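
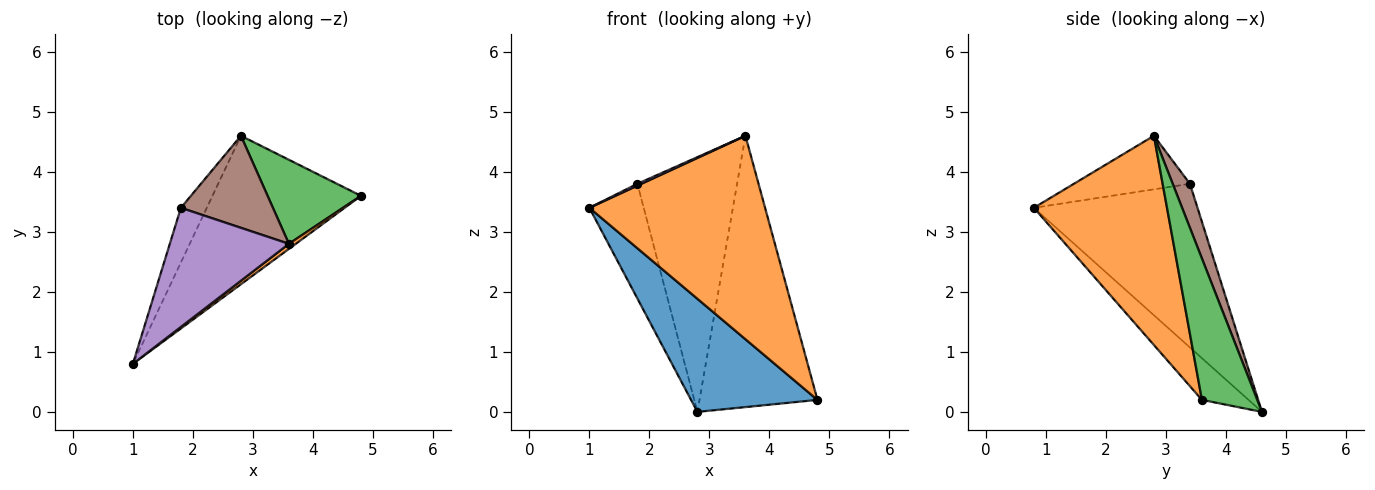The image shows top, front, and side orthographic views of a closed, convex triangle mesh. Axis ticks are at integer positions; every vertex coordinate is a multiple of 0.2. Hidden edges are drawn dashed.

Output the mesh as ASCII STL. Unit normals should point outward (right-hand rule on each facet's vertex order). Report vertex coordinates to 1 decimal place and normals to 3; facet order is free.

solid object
 facet normal -0.218 -0.591 -0.776
  outer loop
   vertex 2.8 4.6 0.0
   vertex 4.8 3.6 0.2
   vertex 1.0 0.8 3.4
  endloop
 endfacet
 facet normal 0.604 -0.797 0.020
  outer loop
   vertex 3.6 2.8 4.6
   vertex 1.0 0.8 3.4
   vertex 4.8 3.6 0.2
  endloop
 endfacet
 facet normal 0.409 0.872 0.270
  outer loop
   vertex 3.6 2.8 4.6
   vertex 4.8 3.6 0.2
   vertex 2.8 4.6 0.0
  endloop
 endfacet
 facet normal -0.939 0.312 -0.149
  outer loop
   vertex 1.8 3.4 3.8
   vertex 2.8 4.6 0.0
   vertex 1.0 0.8 3.4
  endloop
 endfacet
 facet normal -0.410 -0.014 0.912
  outer loop
   vertex 1.8 3.4 3.8
   vertex 1.0 0.8 3.4
   vertex 3.6 2.8 4.6
  endloop
 endfacet
 facet normal 0.160 0.928 0.335
  outer loop
   vertex 1.8 3.4 3.8
   vertex 3.6 2.8 4.6
   vertex 2.8 4.6 0.0
  endloop
 endfacet
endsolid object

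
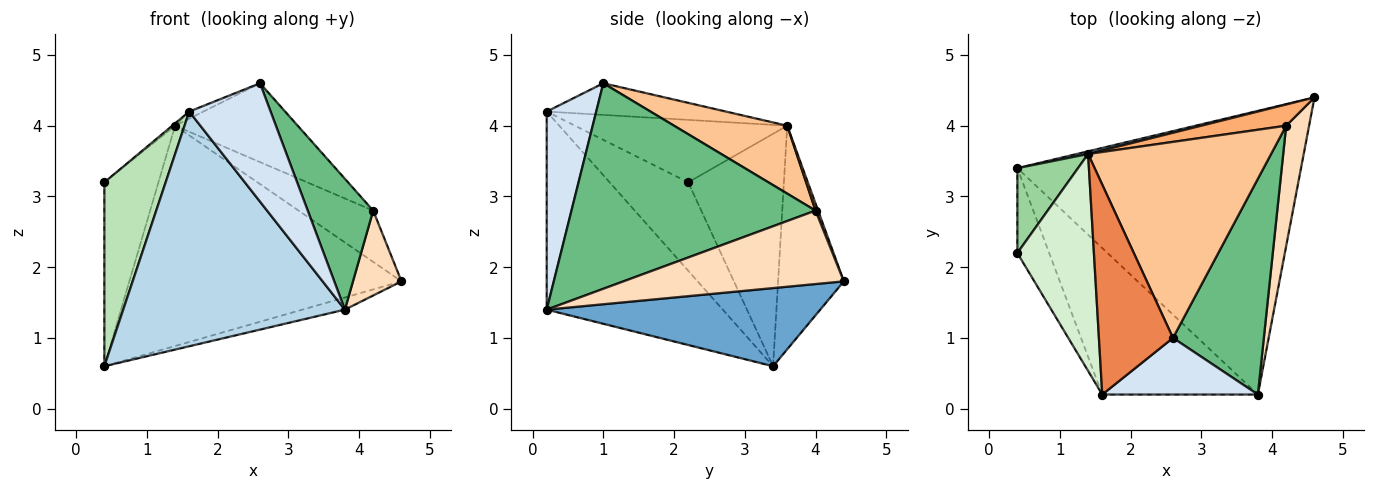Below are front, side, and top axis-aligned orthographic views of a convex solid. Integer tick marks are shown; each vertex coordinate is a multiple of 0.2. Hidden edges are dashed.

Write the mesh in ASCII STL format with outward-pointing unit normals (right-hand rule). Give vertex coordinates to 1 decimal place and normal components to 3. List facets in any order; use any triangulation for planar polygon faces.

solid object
 facet normal 0.265 0.041 -0.963
  outer loop
   vertex 3.8 0.2 1.4
   vertex 0.4 3.4 0.6
   vertex 4.6 4.4 1.8
  endloop
 endfacet
 facet normal -0.235 0.972 0.012
  outer loop
   vertex 1.4 3.6 4.0
   vertex 4.6 4.4 1.8
   vertex 0.4 3.4 0.6
  endloop
 endfacet
 facet normal -0.559 -0.704 -0.439
  outer loop
   vertex 1.6 0.2 4.2
   vertex 0.4 3.4 0.6
   vertex 3.8 0.2 1.4
  endloop
 endfacet
 facet normal 0.481 -0.791 0.378
  outer loop
   vertex 1.6 0.2 4.2
   vertex 3.8 0.2 1.4
   vertex 2.6 1.0 4.6
  endloop
 endfacet
 facet normal -0.392 0.031 0.919
  outer loop
   vertex 1.6 0.2 4.2
   vertex 2.6 1.0 4.6
   vertex 1.4 3.6 4.0
  endloop
 endfacet
 facet normal 0.032 0.924 0.382
  outer loop
   vertex 4.2 4.0 2.8
   vertex 4.6 4.4 1.8
   vertex 1.4 3.6 4.0
  endloop
 endfacet
 facet normal 0.326 0.353 0.877
  outer loop
   vertex 4.2 4.0 2.8
   vertex 1.4 3.6 4.0
   vertex 2.6 1.0 4.6
  endloop
 endfacet
 facet normal 0.934 -0.206 0.291
  outer loop
   vertex 4.2 4.0 2.8
   vertex 3.8 0.2 1.4
   vertex 4.6 4.4 1.8
  endloop
 endfacet
 facet normal 0.888 -0.238 0.393
  outer loop
   vertex 4.2 4.0 2.8
   vertex 2.6 1.0 4.6
   vertex 3.8 0.2 1.4
  endloop
 endfacet
 facet normal -0.849 0.480 0.221
  outer loop
   vertex 0.4 2.2 3.2
   vertex 1.4 3.6 4.0
   vertex 0.4 3.4 0.6
  endloop
 endfacet
 facet normal -0.759 -0.592 -0.273
  outer loop
   vertex 0.4 2.2 3.2
   vertex 0.4 3.4 0.6
   vertex 1.6 0.2 4.2
  endloop
 endfacet
 facet normal -0.632 0.008 0.775
  outer loop
   vertex 0.4 2.2 3.2
   vertex 1.6 0.2 4.2
   vertex 1.4 3.6 4.0
  endloop
 endfacet
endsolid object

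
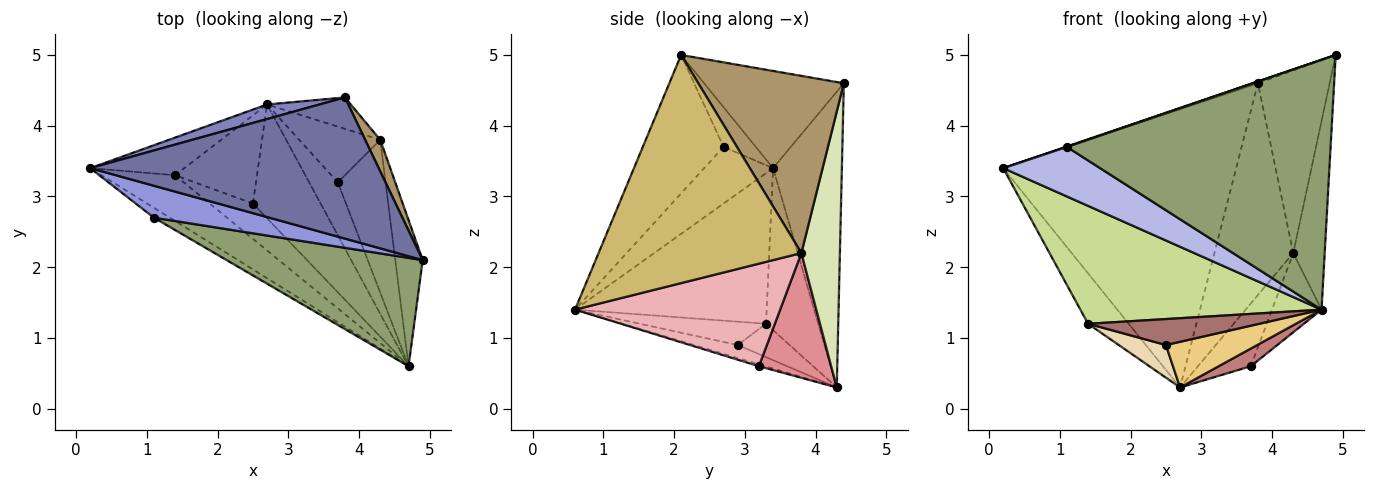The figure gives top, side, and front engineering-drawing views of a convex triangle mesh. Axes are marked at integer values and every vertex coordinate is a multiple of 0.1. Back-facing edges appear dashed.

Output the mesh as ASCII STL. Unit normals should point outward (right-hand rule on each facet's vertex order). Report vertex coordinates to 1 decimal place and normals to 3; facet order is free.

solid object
 facet normal -0.319 0.012 0.948
  outer loop
   vertex 3.8 4.4 4.6
   vertex 0.2 3.4 3.4
   vertex 4.9 2.1 5.0
  endloop
 endfacet
 facet normal -0.283 0.958 0.050
  outer loop
   vertex 2.7 4.3 0.3
   vertex 0.2 3.4 3.4
   vertex 3.8 4.4 4.6
  endloop
 endfacet
 facet normal -0.326 -0.013 0.945
  outer loop
   vertex 1.1 2.7 3.7
   vertex 4.9 2.1 5.0
   vertex 0.2 3.4 3.4
  endloop
 endfacet
 facet normal -0.572 -0.804 -0.161
  outer loop
   vertex 1.1 2.7 3.7
   vertex 0.2 3.4 3.4
   vertex 4.7 0.6 1.4
  endloop
 endfacet
 facet normal -0.270 -0.883 0.383
  outer loop
   vertex 1.1 2.7 3.7
   vertex 4.7 0.6 1.4
   vertex 4.9 2.1 5.0
  endloop
 endfacet
 facet normal -0.718 0.558 -0.417
  outer loop
   vertex 1.4 3.3 1.2
   vertex 0.2 3.4 3.4
   vertex 2.7 4.3 0.3
  endloop
 endfacet
 facet normal -0.595 -0.749 -0.291
  outer loop
   vertex 1.4 3.3 1.2
   vertex 4.7 0.6 1.4
   vertex 0.2 3.4 3.4
  endloop
 endfacet
 facet normal 0.435 0.891 -0.132
  outer loop
   vertex 4.3 3.8 2.2
   vertex 2.7 4.3 0.3
   vertex 3.8 4.4 4.6
  endloop
 endfacet
 facet normal 0.894 0.441 0.076
  outer loop
   vertex 4.3 3.8 2.2
   vertex 3.8 4.4 4.6
   vertex 4.9 2.1 5.0
  endloop
 endfacet
 facet normal 0.981 0.152 -0.118
  outer loop
   vertex 4.3 3.8 2.2
   vertex 4.9 2.1 5.0
   vertex 4.7 0.6 1.4
  endloop
 endfacet
 facet normal -0.176 -0.367 -0.914
  outer loop
   vertex 2.5 2.9 0.9
   vertex 2.7 4.3 0.3
   vertex 4.7 0.6 1.4
  endloop
 endfacet
 facet normal -0.357 -0.324 -0.876
  outer loop
   vertex 2.5 2.9 0.9
   vertex 1.4 3.3 1.2
   vertex 2.7 4.3 0.3
  endloop
 endfacet
 facet normal -0.399 -0.542 -0.739
  outer loop
   vertex 2.5 2.9 0.9
   vertex 4.7 0.6 1.4
   vertex 1.4 3.3 1.2
  endloop
 endfacet
 facet normal -0.063 -0.316 -0.947
  outer loop
   vertex 3.7 3.2 0.6
   vertex 4.7 0.6 1.4
   vertex 2.7 4.3 0.3
  endloop
 endfacet
 facet normal 0.715 0.523 -0.464
  outer loop
   vertex 3.7 3.2 0.6
   vertex 2.7 4.3 0.3
   vertex 4.3 3.8 2.2
  endloop
 endfacet
 facet normal 0.886 0.214 -0.412
  outer loop
   vertex 3.7 3.2 0.6
   vertex 4.3 3.8 2.2
   vertex 4.7 0.6 1.4
  endloop
 endfacet
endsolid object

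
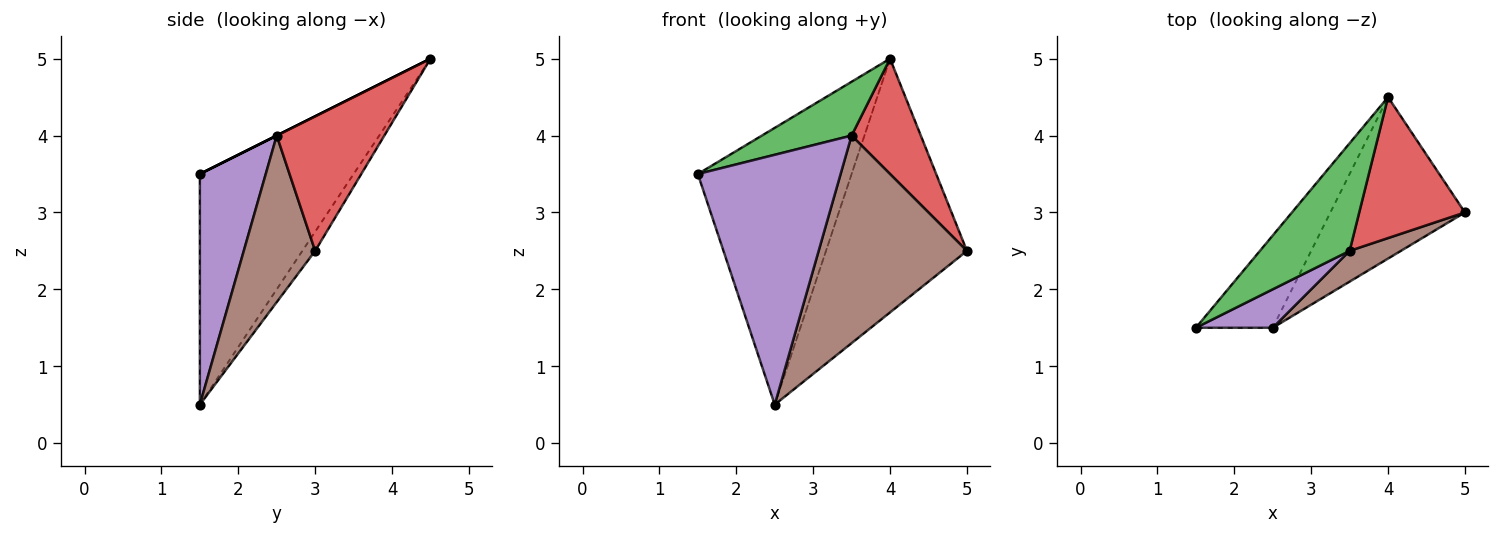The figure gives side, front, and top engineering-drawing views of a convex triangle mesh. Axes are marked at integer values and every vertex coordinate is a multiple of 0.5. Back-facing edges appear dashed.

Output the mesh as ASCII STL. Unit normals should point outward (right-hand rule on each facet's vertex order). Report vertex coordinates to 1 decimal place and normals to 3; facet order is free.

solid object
 facet normal -0.688 0.688 -0.229
  outer loop
   vertex 2.5 1.5 0.5
   vertex 1.5 1.5 3.5
   vertex 4.0 4.5 5.0
  endloop
 endfacet
 facet normal -0.076 0.841 -0.535
  outer loop
   vertex 2.5 1.5 0.5
   vertex 4.0 4.5 5.0
   vertex 5.0 3.0 2.5
  endloop
 endfacet
 facet normal 0.000 -0.447 0.894
  outer loop
   vertex 3.5 2.5 4.0
   vertex 4.0 4.5 5.0
   vertex 1.5 1.5 3.5
  endloop
 endfacet
 facet normal 0.702 -0.451 0.551
  outer loop
   vertex 3.5 2.5 4.0
   vertex 5.0 3.0 2.5
   vertex 4.0 4.5 5.0
  endloop
 endfacet
 facet normal 0.415 -0.899 0.138
  outer loop
   vertex 3.5 2.5 4.0
   vertex 1.5 1.5 3.5
   vertex 2.5 1.5 0.5
  endloop
 endfacet
 facet normal 0.430 -0.893 0.132
  outer loop
   vertex 3.5 2.5 4.0
   vertex 2.5 1.5 0.5
   vertex 5.0 3.0 2.5
  endloop
 endfacet
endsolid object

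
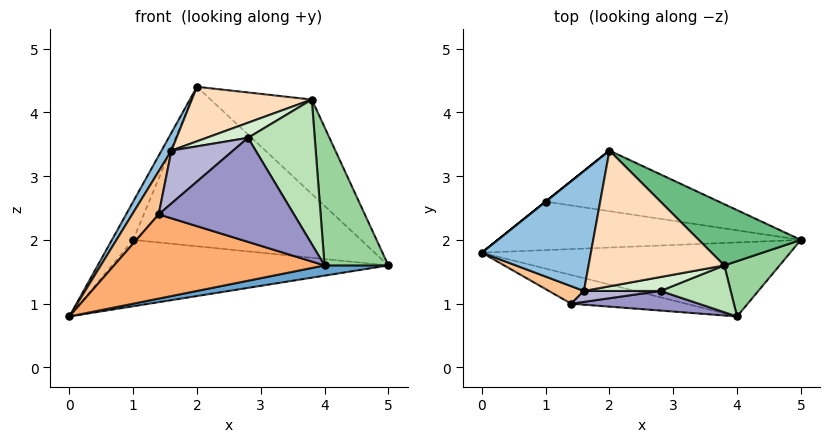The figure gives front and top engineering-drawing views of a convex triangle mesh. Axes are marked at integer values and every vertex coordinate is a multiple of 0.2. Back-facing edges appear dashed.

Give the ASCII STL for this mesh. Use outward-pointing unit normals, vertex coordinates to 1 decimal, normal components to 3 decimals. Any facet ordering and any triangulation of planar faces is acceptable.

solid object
 facet normal 0.162 -0.135 -0.978
  outer loop
   vertex 4.0 0.8 1.6
   vertex 0.0 1.8 0.8
   vertex 5.0 2.0 1.6
  endloop
 endfacet
 facet normal -0.857 -0.076 0.510
  outer loop
   vertex 1.6 1.2 3.4
   vertex 2.0 3.4 4.4
   vertex 0.0 1.8 0.8
  endloop
 endfacet
 facet normal 0.062 0.806 -0.589
  outer loop
   vertex 1.0 2.6 2.0
   vertex 5.0 2.0 1.6
   vertex 0.0 1.8 0.8
  endloop
 endfacet
 facet normal -0.625 0.781 0.000
  outer loop
   vertex 1.0 2.6 2.0
   vertex 0.0 1.8 0.8
   vertex 2.0 3.4 4.4
  endloop
 endfacet
 facet normal 0.104 0.930 -0.353
  outer loop
   vertex 1.0 2.6 2.0
   vertex 2.0 3.4 4.4
   vertex 5.0 2.0 1.6
  endloop
 endfacet
 facet normal -0.170 -0.933 -0.318
  outer loop
   vertex 1.4 1.0 2.4
   vertex 0.0 1.8 0.8
   vertex 4.0 0.8 1.6
  endloop
 endfacet
 facet normal -0.693 -0.668 0.272
  outer loop
   vertex 1.4 1.0 2.4
   vertex 1.6 1.2 3.4
   vertex 0.0 1.8 0.8
  endloop
 endfacet
 facet normal -0.260 -0.360 0.896
  outer loop
   vertex 3.8 1.6 4.2
   vertex 2.0 3.4 4.4
   vertex 1.6 1.2 3.4
  endloop
 endfacet
 facet normal 0.669 0.624 0.405
  outer loop
   vertex 3.8 1.6 4.2
   vertex 5.0 2.0 1.6
   vertex 2.0 3.4 4.4
  endloop
 endfacet
 facet normal 0.744 -0.620 0.248
  outer loop
   vertex 3.8 1.6 4.2
   vertex 4.0 0.8 1.6
   vertex 5.0 2.0 1.6
  endloop
 endfacet
 facet normal 0.192 -0.934 0.302
  outer loop
   vertex 2.8 1.2 3.6
   vertex 4.0 0.8 1.6
   vertex 3.8 1.6 4.2
  endloop
 endfacet
 facet normal -0.112 -0.730 0.674
  outer loop
   vertex 2.8 1.2 3.6
   vertex 3.8 1.6 4.2
   vertex 1.6 1.2 3.4
  endloop
 endfacet
 facet normal -0.019 -0.982 0.185
  outer loop
   vertex 2.8 1.2 3.6
   vertex 1.4 1.0 2.4
   vertex 4.0 0.8 1.6
  endloop
 endfacet
 facet normal -0.034 -0.979 0.202
  outer loop
   vertex 2.8 1.2 3.6
   vertex 1.6 1.2 3.4
   vertex 1.4 1.0 2.4
  endloop
 endfacet
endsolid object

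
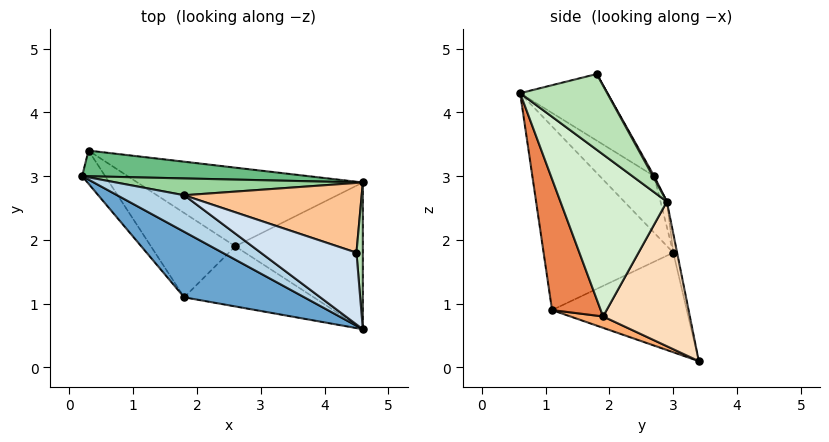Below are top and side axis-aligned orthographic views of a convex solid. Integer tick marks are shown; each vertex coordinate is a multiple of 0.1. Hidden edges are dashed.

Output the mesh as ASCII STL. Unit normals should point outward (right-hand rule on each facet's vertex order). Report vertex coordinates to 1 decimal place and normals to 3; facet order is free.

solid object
 facet normal -0.602 -0.694 0.394
  outer loop
   vertex 1.8 1.1 0.9
   vertex 4.6 0.6 4.3
   vertex 0.2 3.0 1.8
  endloop
 endfacet
 facet normal -0.793 -0.581 -0.183
  outer loop
   vertex 1.8 1.1 0.9
   vertex 0.2 3.0 1.8
   vertex 0.3 3.4 0.1
  endloop
 endfacet
 facet normal -0.602 -0.362 0.712
  outer loop
   vertex 1.8 2.7 3.0
   vertex 0.2 3.0 1.8
   vertex 4.6 0.6 4.3
  endloop
 endfacet
 facet normal -0.553 -0.245 0.796
  outer loop
   vertex 1.8 2.7 3.0
   vertex 4.6 0.6 4.3
   vertex 4.5 1.8 4.6
  endloop
 endfacet
 facet normal 0.556 -0.624 -0.549
  outer loop
   vertex 2.6 1.9 0.8
   vertex 4.6 0.6 4.3
   vertex 1.8 1.1 0.9
  endloop
 endfacet
 facet normal 0.129 -0.249 -0.960
  outer loop
   vertex 2.6 1.9 0.8
   vertex 1.8 1.1 0.9
   vertex 0.3 3.4 0.1
  endloop
 endfacet
 facet normal 0.006 0.876 0.482
  outer loop
   vertex 4.6 2.9 2.6
   vertex 1.8 2.7 3.0
   vertex 4.5 1.8 4.6
  endloop
 endfacet
 facet normal 0.495 0.399 -0.772
  outer loop
   vertex 4.6 2.9 2.6
   vertex 2.6 1.9 0.8
   vertex 0.3 3.4 0.1
  endloop
 endfacet
 facet normal -0.019 0.973 0.228
  outer loop
   vertex 4.6 2.9 2.6
   vertex 0.3 3.4 0.1
   vertex 0.2 3.0 1.8
  endloop
 endfacet
 facet normal -0.029 0.960 0.278
  outer loop
   vertex 4.6 2.9 2.6
   vertex 0.2 3.0 1.8
   vertex 1.8 2.7 3.0
  endloop
 endfacet
 facet normal 0.995 0.062 0.084
  outer loop
   vertex 4.6 2.9 2.6
   vertex 4.5 1.8 4.6
   vertex 4.6 0.6 4.3
  endloop
 endfacet
 facet normal 0.714 -0.416 -0.563
  outer loop
   vertex 4.6 2.9 2.6
   vertex 4.6 0.6 4.3
   vertex 2.6 1.9 0.8
  endloop
 endfacet
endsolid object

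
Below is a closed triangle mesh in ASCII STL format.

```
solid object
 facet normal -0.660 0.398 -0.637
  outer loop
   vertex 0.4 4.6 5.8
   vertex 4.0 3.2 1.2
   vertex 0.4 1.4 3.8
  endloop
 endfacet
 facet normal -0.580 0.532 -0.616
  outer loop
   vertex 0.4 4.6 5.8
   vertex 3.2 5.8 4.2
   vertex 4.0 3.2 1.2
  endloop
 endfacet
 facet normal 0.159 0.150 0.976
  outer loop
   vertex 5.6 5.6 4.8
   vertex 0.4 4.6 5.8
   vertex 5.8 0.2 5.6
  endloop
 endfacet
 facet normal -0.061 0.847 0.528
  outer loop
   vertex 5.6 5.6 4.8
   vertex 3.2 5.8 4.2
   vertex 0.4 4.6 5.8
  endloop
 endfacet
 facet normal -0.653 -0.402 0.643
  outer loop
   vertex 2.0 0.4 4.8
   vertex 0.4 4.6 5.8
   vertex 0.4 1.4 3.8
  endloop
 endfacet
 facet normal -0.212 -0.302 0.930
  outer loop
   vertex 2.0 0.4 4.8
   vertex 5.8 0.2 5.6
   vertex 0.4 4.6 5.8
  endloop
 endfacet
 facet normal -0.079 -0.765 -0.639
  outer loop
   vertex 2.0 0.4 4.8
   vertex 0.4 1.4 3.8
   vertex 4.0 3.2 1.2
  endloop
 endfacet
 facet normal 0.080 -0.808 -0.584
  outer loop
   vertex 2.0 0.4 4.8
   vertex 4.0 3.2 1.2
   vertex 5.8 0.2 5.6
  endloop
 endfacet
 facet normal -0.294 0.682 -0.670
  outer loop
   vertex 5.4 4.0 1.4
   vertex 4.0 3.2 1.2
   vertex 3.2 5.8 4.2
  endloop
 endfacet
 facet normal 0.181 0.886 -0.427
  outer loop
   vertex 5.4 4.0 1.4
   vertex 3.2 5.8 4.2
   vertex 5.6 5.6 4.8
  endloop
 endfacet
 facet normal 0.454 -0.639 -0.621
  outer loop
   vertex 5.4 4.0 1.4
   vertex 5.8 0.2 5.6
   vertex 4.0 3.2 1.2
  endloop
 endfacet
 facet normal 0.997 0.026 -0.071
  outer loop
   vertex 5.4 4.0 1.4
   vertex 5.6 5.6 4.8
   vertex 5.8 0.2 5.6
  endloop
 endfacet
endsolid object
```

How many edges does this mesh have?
18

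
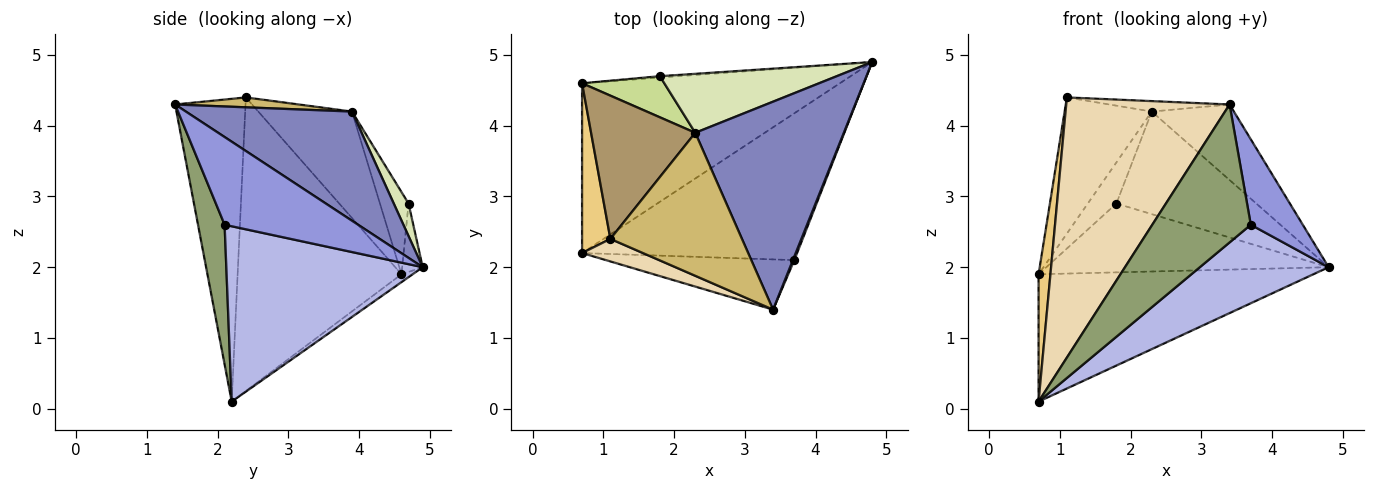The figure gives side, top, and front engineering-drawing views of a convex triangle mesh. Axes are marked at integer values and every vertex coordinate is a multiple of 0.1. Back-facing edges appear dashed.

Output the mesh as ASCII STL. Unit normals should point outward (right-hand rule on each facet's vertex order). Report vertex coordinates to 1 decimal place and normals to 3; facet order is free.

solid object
 facet normal -0.024 0.600 -0.800
  outer loop
   vertex 0.7 2.2 0.1
   vertex 0.7 4.6 1.9
   vertex 4.8 4.9 2.0
  endloop
 endfacet
 facet normal 0.568 0.281 0.773
  outer loop
   vertex 2.3 3.9 4.2
   vertex 3.4 1.4 4.3
   vertex 4.8 4.9 2.0
  endloop
 endfacet
 facet normal 0.932 -0.363 0.015
  outer loop
   vertex 3.7 2.1 2.6
   vertex 4.8 4.9 2.0
   vertex 3.4 1.4 4.3
  endloop
 endfacet
 facet normal 0.584 -0.383 -0.716
  outer loop
   vertex 3.7 2.1 2.6
   vertex 0.7 2.2 0.1
   vertex 4.8 4.9 2.0
  endloop
 endfacet
 facet normal 0.246 -0.911 -0.332
  outer loop
   vertex 3.7 2.1 2.6
   vertex 3.4 1.4 4.3
   vertex 0.7 2.2 0.1
  endloop
 endfacet
 facet normal -0.072 0.997 -0.020
  outer loop
   vertex 1.8 4.7 2.9
   vertex 4.8 4.9 2.0
   vertex 0.7 4.6 1.9
  endloop
 endfacet
 facet normal -0.577 0.577 0.577
  outer loop
   vertex 1.8 4.7 2.9
   vertex 0.7 4.6 1.9
   vertex 2.3 3.9 4.2
  endloop
 endfacet
 facet normal 0.091 0.863 0.496
  outer loop
   vertex 1.8 4.7 2.9
   vertex 2.3 3.9 4.2
   vertex 4.8 4.9 2.0
  endloop
 endfacet
 facet normal -0.595 0.554 0.582
  outer loop
   vertex 1.1 2.4 4.4
   vertex 2.3 3.9 4.2
   vertex 0.7 4.6 1.9
  endloop
 endfacet
 facet normal 0.075 0.073 0.995
  outer loop
   vertex 1.1 2.4 4.4
   vertex 3.4 1.4 4.3
   vertex 2.3 3.9 4.2
  endloop
 endfacet
 facet normal -0.993 -0.072 0.096
  outer loop
   vertex 1.1 2.4 4.4
   vertex 0.7 4.6 1.9
   vertex 0.7 2.2 0.1
  endloop
 endfacet
 facet normal -0.395 -0.915 0.079
  outer loop
   vertex 1.1 2.4 4.4
   vertex 0.7 2.2 0.1
   vertex 3.4 1.4 4.3
  endloop
 endfacet
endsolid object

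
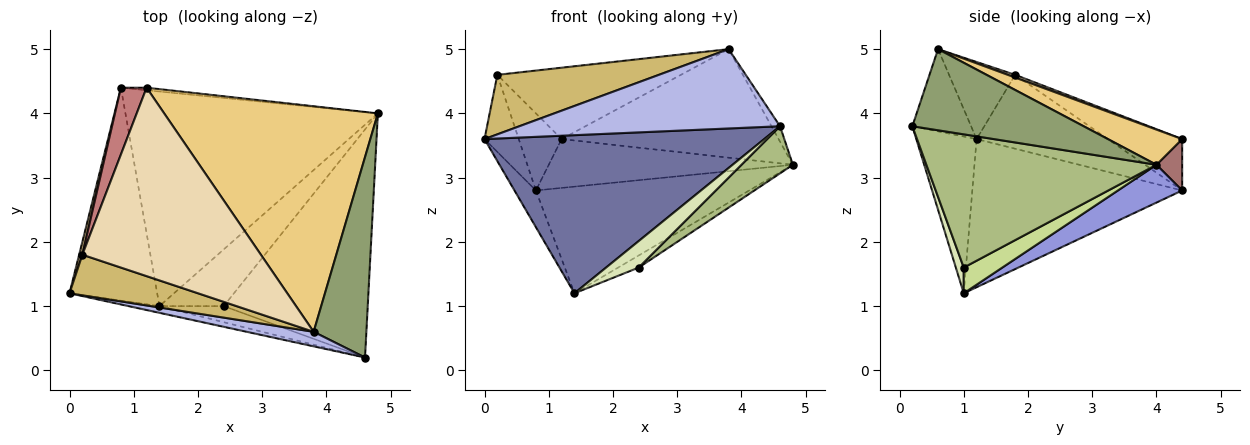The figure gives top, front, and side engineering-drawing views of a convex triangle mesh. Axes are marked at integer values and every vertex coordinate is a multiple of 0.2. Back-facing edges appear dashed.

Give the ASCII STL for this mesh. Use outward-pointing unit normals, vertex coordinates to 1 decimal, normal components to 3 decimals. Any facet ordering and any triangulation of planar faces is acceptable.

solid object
 facet normal -0.211 -0.977 -0.041
  outer loop
   vertex 1.4 1.0 1.2
   vertex 4.6 0.2 3.8
   vertex 0.0 1.2 3.6
  endloop
 endfacet
 facet normal -0.857 0.087 -0.507
  outer loop
   vertex 0.8 4.4 2.8
   vertex 1.4 1.0 1.2
   vertex 0.0 1.2 3.6
  endloop
 endfacet
 facet normal 0.133 0.441 -0.888
  outer loop
   vertex 0.8 4.4 2.8
   vertex 4.8 4.0 3.2
   vertex 1.4 1.0 1.2
  endloop
 endfacet
 facet normal -0.216 -0.960 0.176
  outer loop
   vertex 3.8 0.6 5.0
   vertex 0.0 1.2 3.6
   vertex 4.6 0.2 3.8
  endloop
 endfacet
 facet normal 0.838 0.042 0.545
  outer loop
   vertex 3.8 0.6 5.0
   vertex 4.6 0.2 3.8
   vertex 4.8 4.0 3.2
  endloop
 endfacet
 facet normal 0.671 -0.150 -0.726
  outer loop
   vertex 2.4 1.0 1.6
   vertex 4.8 4.0 3.2
   vertex 4.6 0.2 3.8
  endloop
 endfacet
 facet normal 0.364 0.194 -0.911
  outer loop
   vertex 2.4 1.0 1.6
   vertex 1.4 1.0 1.2
   vertex 4.8 4.0 3.2
  endloop
 endfacet
 facet normal 0.203 -0.837 -0.508
  outer loop
   vertex 2.4 1.0 1.6
   vertex 4.6 0.2 3.8
   vertex 1.4 1.0 1.2
  endloop
 endfacet
 facet normal -0.967 0.252 0.042
  outer loop
   vertex 0.2 1.8 4.6
   vertex 0.8 4.4 2.8
   vertex 0.0 1.2 3.6
  endloop
 endfacet
 facet normal -0.320 -0.783 0.534
  outer loop
   vertex 0.2 1.8 4.6
   vertex 0.0 1.2 3.6
   vertex 3.8 0.6 5.0
  endloop
 endfacet
 facet normal 0.147 0.429 0.891
  outer loop
   vertex 1.2 4.4 3.6
   vertex 3.8 0.6 5.0
   vertex 4.8 4.0 3.2
  endloop
 endfacet
 facet normal 0.014 0.354 0.935
  outer loop
   vertex 1.2 4.4 3.6
   vertex 0.2 1.8 4.6
   vertex 3.8 0.6 5.0
  endloop
 endfacet
 facet normal 0.105 0.993 -0.052
  outer loop
   vertex 1.2 4.4 3.6
   vertex 4.8 4.0 3.2
   vertex 0.8 4.4 2.8
  endloop
 endfacet
 facet normal -0.795 0.459 0.397
  outer loop
   vertex 1.2 4.4 3.6
   vertex 0.8 4.4 2.8
   vertex 0.2 1.8 4.6
  endloop
 endfacet
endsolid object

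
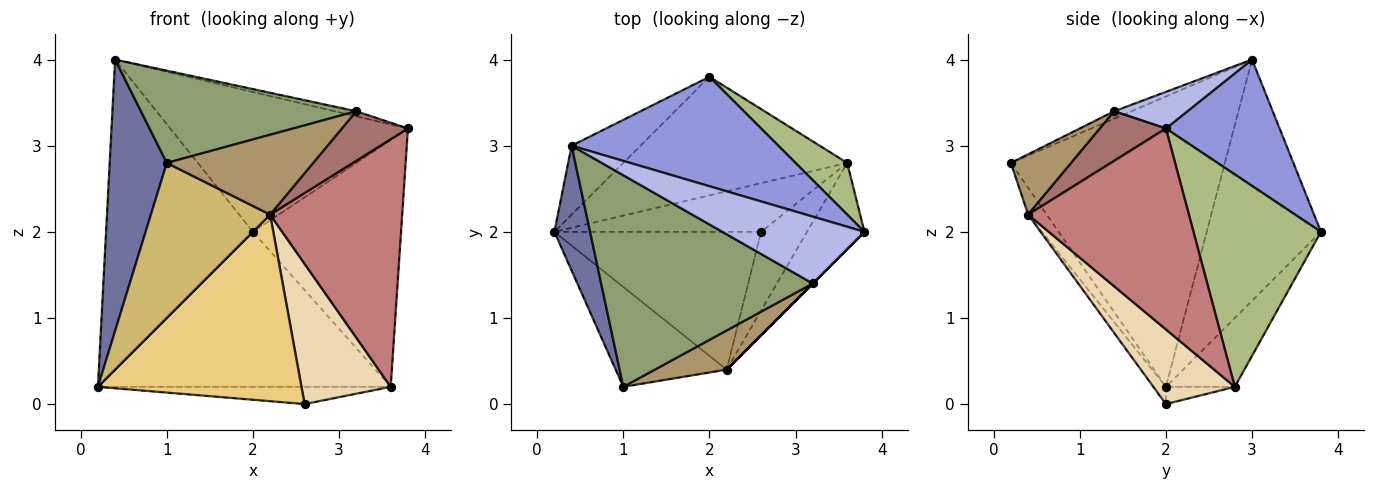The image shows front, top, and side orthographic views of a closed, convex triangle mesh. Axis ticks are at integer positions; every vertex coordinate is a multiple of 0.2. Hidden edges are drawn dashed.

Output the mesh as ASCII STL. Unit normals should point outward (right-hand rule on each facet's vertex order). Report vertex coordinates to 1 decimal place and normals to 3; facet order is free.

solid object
 facet normal -0.959 -0.256 0.118
  outer loop
   vertex 0.4 3.0 4.0
   vertex 0.2 2.0 0.2
   vertex 1.0 0.2 2.8
  endloop
 endfacet
 facet normal -0.605 0.777 -0.173
  outer loop
   vertex 2.0 3.8 2.0
   vertex 0.2 2.0 0.2
   vertex 0.4 3.0 4.0
  endloop
 endfacet
 facet normal 0.352 0.737 0.577
  outer loop
   vertex 2.0 3.8 2.0
   vertex 0.4 3.0 4.0
   vertex 3.8 2.0 3.2
  endloop
 endfacet
 facet normal 0.249 0.073 0.966
  outer loop
   vertex 3.2 1.4 3.4
   vertex 3.8 2.0 3.2
   vertex 0.4 3.0 4.0
  endloop
 endfacet
 facet normal -0.032 -0.399 0.916
  outer loop
   vertex 3.2 1.4 3.4
   vertex 0.4 3.0 4.0
   vertex 1.0 0.2 2.8
  endloop
 endfacet
 facet normal 0.644 0.749 0.157
  outer loop
   vertex 3.6 2.8 0.2
   vertex 2.0 3.8 2.0
   vertex 3.8 2.0 3.2
  endloop
 endfacet
 facet normal -0.184 0.781 -0.597
  outer loop
   vertex 3.6 2.8 0.2
   vertex 0.2 2.0 0.2
   vertex 2.0 3.8 2.0
  endloop
 endfacet
 facet normal -0.078 0.333 -0.940
  outer loop
   vertex 3.6 2.8 0.2
   vertex 2.6 2.0 0.0
   vertex 0.2 2.0 0.2
  endloop
 endfacet
 facet normal 0.347 -0.842 0.413
  outer loop
   vertex 2.2 0.4 2.2
   vertex 3.2 1.4 3.4
   vertex 1.0 0.2 2.8
  endloop
 endfacet
 facet normal -0.130 -0.833 -0.537
  outer loop
   vertex 2.2 0.4 2.2
   vertex 1.0 0.2 2.8
   vertex 0.2 2.0 0.2
  endloop
 endfacet
 facet normal -0.049 -0.803 -0.593
  outer loop
   vertex 2.2 0.4 2.2
   vertex 0.2 2.0 0.2
   vertex 2.6 2.0 0.0
  endloop
 endfacet
 facet normal 0.623 -0.682 -0.383
  outer loop
   vertex 2.2 0.4 2.2
   vertex 2.6 2.0 0.0
   vertex 3.6 2.8 0.2
  endloop
 endfacet
 facet normal 0.707 -0.707 0.000
  outer loop
   vertex 2.2 0.4 2.2
   vertex 3.8 2.0 3.2
   vertex 3.2 1.4 3.4
  endloop
 endfacet
 facet normal 0.755 -0.620 -0.216
  outer loop
   vertex 2.2 0.4 2.2
   vertex 3.6 2.8 0.2
   vertex 3.8 2.0 3.2
  endloop
 endfacet
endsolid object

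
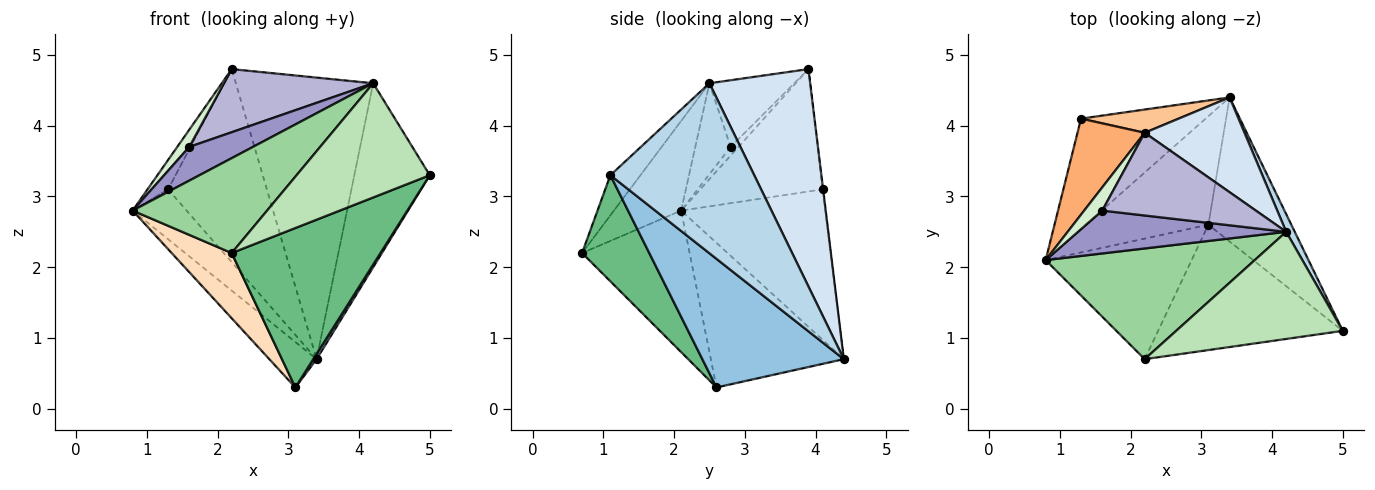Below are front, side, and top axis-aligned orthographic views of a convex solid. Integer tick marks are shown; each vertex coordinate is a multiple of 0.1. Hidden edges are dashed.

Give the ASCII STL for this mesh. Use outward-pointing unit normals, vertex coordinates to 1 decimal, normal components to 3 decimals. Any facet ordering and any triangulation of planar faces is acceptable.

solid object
 facet normal -0.736 0.261 -0.625
  outer loop
   vertex 3.1 2.6 0.3
   vertex 0.8 2.1 2.8
   vertex 3.4 4.4 0.7
  endloop
 endfacet
 facet normal 0.840 -0.020 -0.542
  outer loop
   vertex 3.1 2.6 0.3
   vertex 3.4 4.4 0.7
   vertex 5.0 1.1 3.3
  endloop
 endfacet
 facet normal 0.885 0.464 0.045
  outer loop
   vertex 4.2 2.5 4.6
   vertex 5.0 1.1 3.3
   vertex 3.4 4.4 0.7
  endloop
 endfacet
 facet normal 0.571 0.778 0.262
  outer loop
   vertex 4.2 2.5 4.6
   vertex 3.4 4.4 0.7
   vertex 2.2 3.9 4.8
  endloop
 endfacet
 facet normal -0.740 0.277 -0.613
  outer loop
   vertex 1.3 4.1 3.1
   vertex 3.4 4.4 0.7
   vertex 0.8 2.1 2.8
  endloop
 endfacet
 facet normal -0.867 0.145 0.476
  outer loop
   vertex 1.3 4.1 3.1
   vertex 0.8 2.1 2.8
   vertex 2.2 3.9 4.8
  endloop
 endfacet
 facet normal -0.005 0.993 0.120
  outer loop
   vertex 1.3 4.1 3.1
   vertex 2.2 3.9 4.8
   vertex 3.4 4.4 0.7
  endloop
 endfacet
 facet normal -0.649 -0.362 -0.669
  outer loop
   vertex 2.2 0.7 2.2
   vertex 0.8 2.1 2.8
   vertex 3.1 2.6 0.3
  endloop
 endfacet
 facet normal 0.335 -0.741 -0.582
  outer loop
   vertex 2.2 0.7 2.2
   vertex 3.1 2.6 0.3
   vertex 5.0 1.1 3.3
  endloop
 endfacet
 facet normal -0.309 -0.619 0.722
  outer loop
   vertex 2.2 0.7 2.2
   vertex 4.2 2.5 4.6
   vertex 0.8 2.1 2.8
  endloop
 endfacet
 facet normal -0.162 -0.720 0.675
  outer loop
   vertex 2.2 0.7 2.2
   vertex 5.0 1.1 3.3
   vertex 4.2 2.5 4.6
  endloop
 endfacet
 facet normal -0.359 -0.555 0.751
  outer loop
   vertex 1.6 2.8 3.7
   vertex 2.2 3.9 4.8
   vertex 0.8 2.1 2.8
  endloop
 endfacet
 facet normal -0.325 -0.585 0.743
  outer loop
   vertex 1.6 2.8 3.7
   vertex 0.8 2.1 2.8
   vertex 4.2 2.5 4.6
  endloop
 endfacet
 facet normal -0.326 -0.573 0.751
  outer loop
   vertex 1.6 2.8 3.7
   vertex 4.2 2.5 4.6
   vertex 2.2 3.9 4.8
  endloop
 endfacet
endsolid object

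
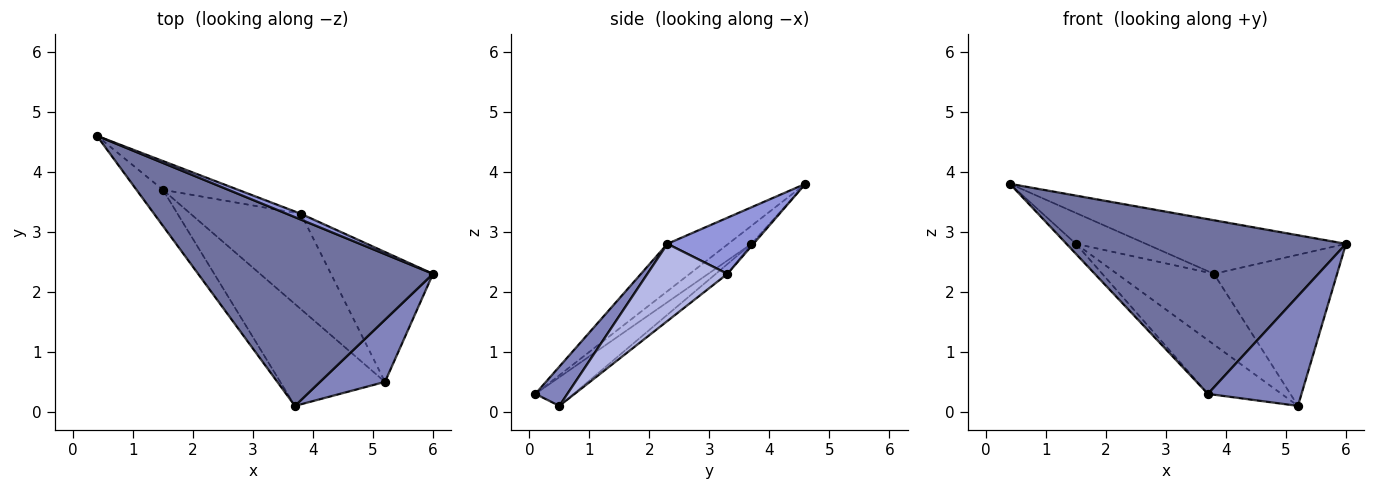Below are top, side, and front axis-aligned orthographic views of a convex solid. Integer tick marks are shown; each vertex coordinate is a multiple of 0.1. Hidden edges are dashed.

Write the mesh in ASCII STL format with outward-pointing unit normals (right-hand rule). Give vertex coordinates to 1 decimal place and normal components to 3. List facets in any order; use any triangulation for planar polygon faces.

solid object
 facet normal -0.146 -0.672 0.726
  outer loop
   vertex 3.7 0.1 0.3
   vertex 6.0 2.3 2.8
   vertex 0.4 4.6 3.8
  endloop
 endfacet
 facet normal 0.285 -0.834 0.472
  outer loop
   vertex 5.2 0.5 0.1
   vertex 6.0 2.3 2.8
   vertex 3.7 0.1 0.3
  endloop
 endfacet
 facet normal 0.393 0.914 0.099
  outer loop
   vertex 3.8 3.3 2.3
   vertex 0.4 4.6 3.8
   vertex 6.0 2.3 2.8
  endloop
 endfacet
 facet normal 0.442 0.680 -0.585
  outer loop
   vertex 3.8 3.3 2.3
   vertex 6.0 2.3 2.8
   vertex 5.2 0.5 0.1
  endloop
 endfacet
 facet normal -0.021 0.732 -0.681
  outer loop
   vertex 1.5 3.7 2.8
   vertex 0.4 4.6 3.8
   vertex 3.8 3.3 2.3
  endloop
 endfacet
 facet normal -0.071 0.594 -0.801
  outer loop
   vertex 1.5 3.7 2.8
   vertex 3.8 3.3 2.3
   vertex 5.2 0.5 0.1
  endloop
 endfacet
 facet normal -0.549 0.224 -0.805
  outer loop
   vertex 1.5 3.7 2.8
   vertex 3.7 0.1 0.3
   vertex 0.4 4.6 3.8
  endloop
 endfacet
 facet normal -0.235 0.453 -0.860
  outer loop
   vertex 1.5 3.7 2.8
   vertex 5.2 0.5 0.1
   vertex 3.7 0.1 0.3
  endloop
 endfacet
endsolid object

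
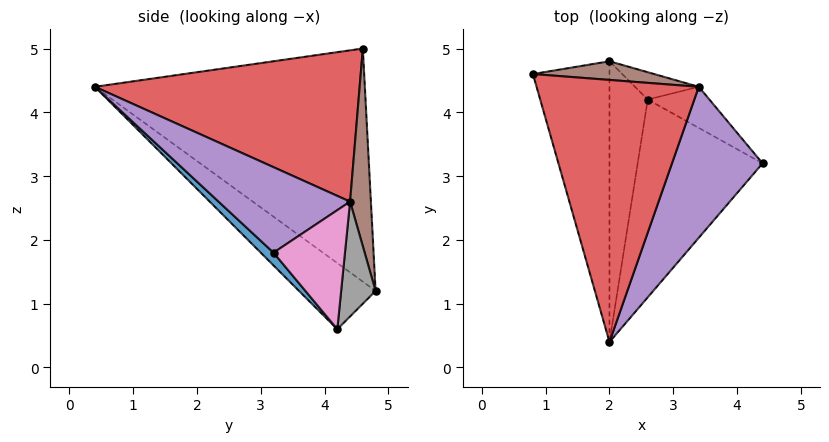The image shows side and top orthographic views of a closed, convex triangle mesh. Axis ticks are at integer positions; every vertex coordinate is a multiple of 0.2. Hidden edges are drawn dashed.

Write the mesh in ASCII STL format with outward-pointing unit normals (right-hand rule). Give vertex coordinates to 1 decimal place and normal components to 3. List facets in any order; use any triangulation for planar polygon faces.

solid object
 facet normal 0.071 -0.711 -0.700
  outer loop
   vertex 2.6 4.2 0.6
   vertex 4.4 3.2 1.8
   vertex 2.0 0.4 4.4
  endloop
 endfacet
 facet normal -0.927 -0.221 -0.304
  outer loop
   vertex 2.0 4.8 1.2
   vertex 2.0 0.4 4.4
   vertex 0.8 4.6 5.0
  endloop
 endfacet
 facet normal -0.813 -0.342 -0.471
  outer loop
   vertex 2.0 4.8 1.2
   vertex 2.6 4.2 0.6
   vertex 2.0 0.4 4.4
  endloop
 endfacet
 facet normal 0.679 0.090 0.728
  outer loop
   vertex 3.4 4.4 2.6
   vertex 0.8 4.6 5.0
   vertex 2.0 0.4 4.4
  endloop
 endfacet
 facet normal 0.684 0.087 0.725
  outer loop
   vertex 3.4 4.4 2.6
   vertex 2.0 0.4 4.4
   vertex 4.4 3.2 1.8
  endloop
 endfacet
 facet normal 0.173 0.979 0.106
  outer loop
   vertex 3.4 4.4 2.6
   vertex 2.0 4.8 1.2
   vertex 0.8 4.6 5.0
  endloop
 endfacet
 facet normal 0.613 0.723 -0.318
  outer loop
   vertex 3.4 4.4 2.6
   vertex 4.4 3.2 1.8
   vertex 2.6 4.2 0.6
  endloop
 endfacet
 facet normal 0.518 0.806 -0.288
  outer loop
   vertex 3.4 4.4 2.6
   vertex 2.6 4.2 0.6
   vertex 2.0 4.8 1.2
  endloop
 endfacet
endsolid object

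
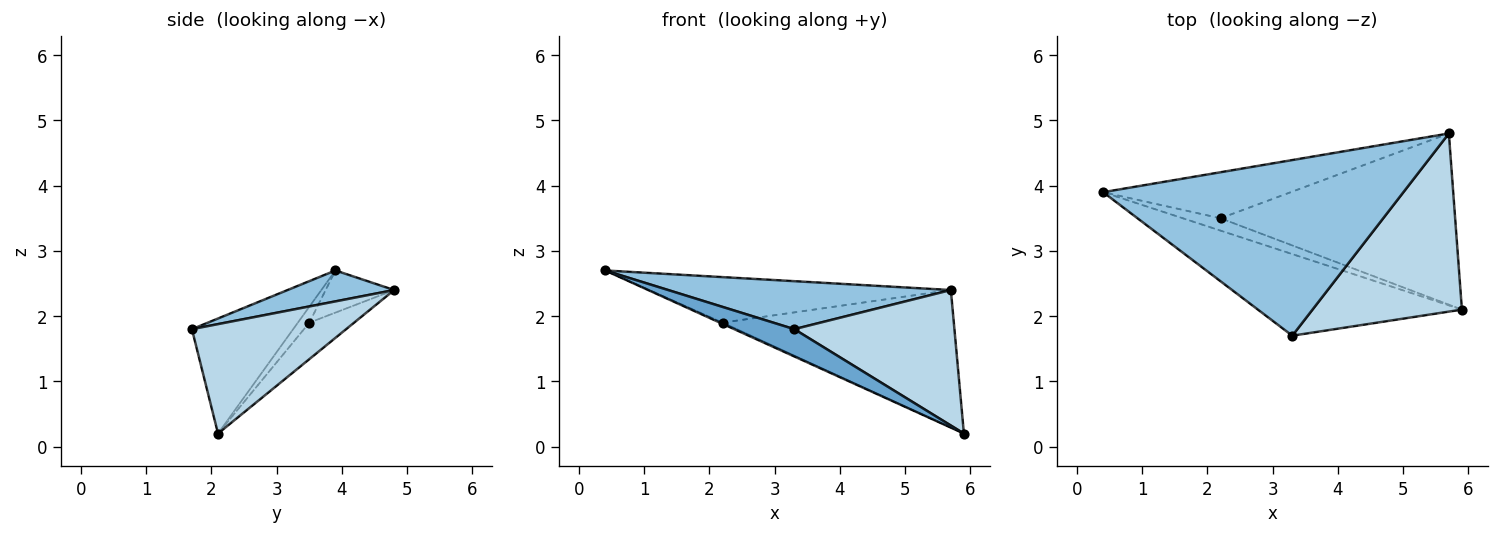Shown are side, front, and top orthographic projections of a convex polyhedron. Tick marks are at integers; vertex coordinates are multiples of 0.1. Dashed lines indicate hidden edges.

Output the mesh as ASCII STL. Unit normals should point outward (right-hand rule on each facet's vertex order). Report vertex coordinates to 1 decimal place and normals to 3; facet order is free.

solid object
 facet normal -0.472 -0.280 -0.836
  outer loop
   vertex 3.3 1.7 1.8
   vertex 0.4 3.9 2.7
   vertex 5.9 2.1 0.2
  endloop
 endfacet
 facet normal 0.099 -0.262 0.960
  outer loop
   vertex 3.3 1.7 1.8
   vertex 5.7 4.8 2.4
   vertex 0.4 3.9 2.7
  endloop
 endfacet
 facet normal 0.504 -0.523 0.688
  outer loop
   vertex 3.3 1.7 1.8
   vertex 5.9 2.1 0.2
   vertex 5.7 4.8 2.4
  endloop
 endfacet
 facet normal -0.388 0.088 -0.917
  outer loop
   vertex 2.2 3.5 1.9
   vertex 5.9 2.1 0.2
   vertex 0.4 3.9 2.7
  endloop
 endfacet
 facet normal -0.158 0.694 -0.702
  outer loop
   vertex 2.2 3.5 1.9
   vertex 0.4 3.9 2.7
   vertex 5.7 4.8 2.4
  endloop
 endfacet
 facet normal -0.120 0.622 -0.774
  outer loop
   vertex 2.2 3.5 1.9
   vertex 5.7 4.8 2.4
   vertex 5.9 2.1 0.2
  endloop
 endfacet
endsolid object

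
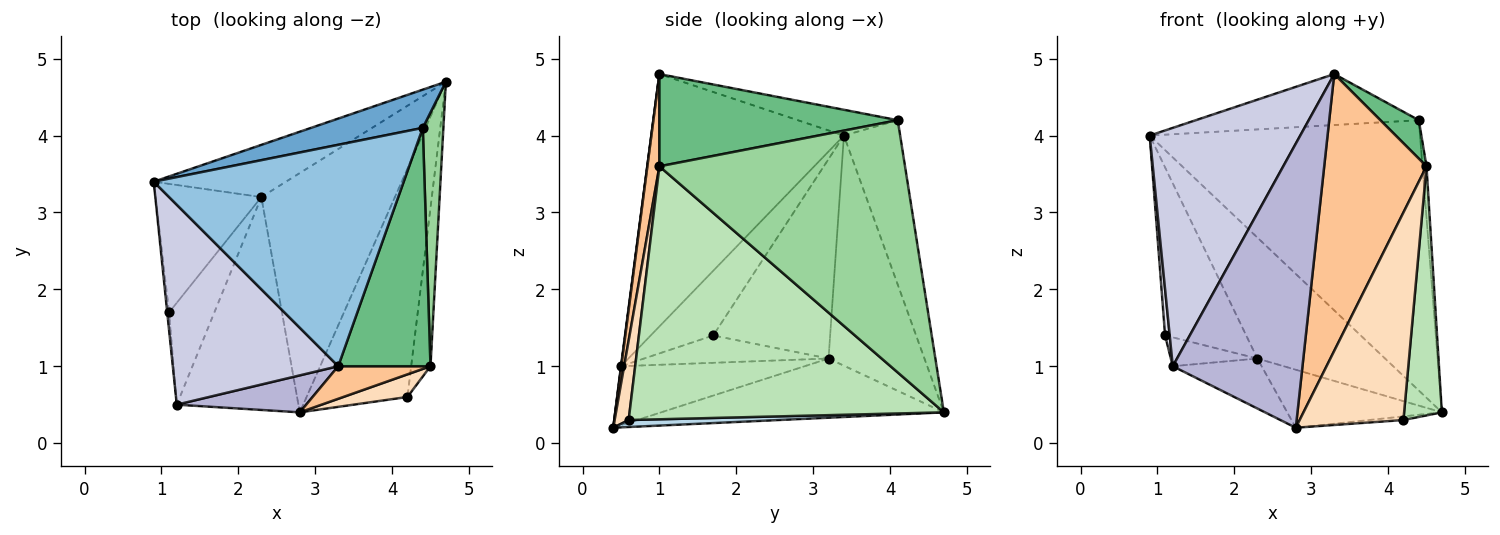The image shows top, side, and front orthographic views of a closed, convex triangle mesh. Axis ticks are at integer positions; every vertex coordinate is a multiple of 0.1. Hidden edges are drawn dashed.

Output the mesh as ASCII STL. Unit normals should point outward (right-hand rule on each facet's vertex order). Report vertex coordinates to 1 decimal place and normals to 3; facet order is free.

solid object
 facet normal -0.202 0.970 0.137
  outer loop
   vertex 4.4 4.1 4.2
   vertex 4.7 4.7 0.4
   vertex 0.9 3.4 4.0
  endloop
 endfacet
 facet normal -0.100 0.223 0.970
  outer loop
   vertex 4.4 4.1 4.2
   vertex 0.9 3.4 4.0
   vertex 3.3 1.0 4.8
  endloop
 endfacet
 facet normal 0.069 0.016 -0.997
  outer loop
   vertex 4.2 0.6 0.3
   vertex 2.8 0.4 0.2
   vertex 4.7 4.7 0.4
  endloop
 endfacet
 facet normal -0.396 0.216 -0.893
  outer loop
   vertex 2.3 3.2 1.1
   vertex 4.7 4.7 0.4
   vertex 2.8 0.4 0.2
  endloop
 endfacet
 facet normal -0.568 0.756 -0.326
  outer loop
   vertex 2.3 3.2 1.1
   vertex 0.9 3.4 4.0
   vertex 4.7 4.7 0.4
  endloop
 endfacet
 facet normal -0.753 0.523 -0.400
  outer loop
   vertex 2.3 3.2 1.1
   vertex 1.1 1.7 1.4
   vertex 0.9 3.4 4.0
  endloop
 endfacet
 facet normal 0.116 -0.986 0.116
  outer loop
   vertex 4.5 1.0 3.6
   vertex 3.3 1.0 4.8
   vertex 2.8 0.4 0.2
  endloop
 endfacet
 facet normal 0.133 -0.985 0.107
  outer loop
   vertex 4.5 1.0 3.6
   vertex 2.8 0.4 0.2
   vertex 4.2 0.6 0.3
  endloop
 endfacet
 facet normal 0.703 -0.113 0.703
  outer loop
   vertex 4.5 1.0 3.6
   vertex 4.4 4.1 4.2
   vertex 3.3 1.0 4.8
  endloop
 endfacet
 facet normal 0.997 0.016 0.081
  outer loop
   vertex 4.5 1.0 3.6
   vertex 4.7 4.7 0.4
   vertex 4.4 4.1 4.2
  endloop
 endfacet
 facet normal 0.990 -0.119 -0.076
  outer loop
   vertex 4.5 1.0 3.6
   vertex 4.2 0.6 0.3
   vertex 4.7 4.7 0.4
  endloop
 endfacet
 facet normal -0.427 0.207 -0.880
  outer loop
   vertex 1.2 0.5 1.0
   vertex 2.3 3.2 1.1
   vertex 2.8 0.4 0.2
  endloop
 endfacet
 facet normal -0.502 0.235 -0.832
  outer loop
   vertex 1.2 0.5 1.0
   vertex 1.1 1.7 1.4
   vertex 2.3 3.2 1.1
  endloop
 endfacet
 facet normal 0.003 -0.992 0.129
  outer loop
   vertex 1.2 0.5 1.0
   vertex 2.8 0.4 0.2
   vertex 3.3 1.0 4.8
  endloop
 endfacet
 facet normal -0.700 -0.547 0.459
  outer loop
   vertex 1.2 0.5 1.0
   vertex 3.3 1.0 4.8
   vertex 0.9 3.4 4.0
  endloop
 endfacet
 facet normal -0.997 -0.074 -0.029
  outer loop
   vertex 1.2 0.5 1.0
   vertex 0.9 3.4 4.0
   vertex 1.1 1.7 1.4
  endloop
 endfacet
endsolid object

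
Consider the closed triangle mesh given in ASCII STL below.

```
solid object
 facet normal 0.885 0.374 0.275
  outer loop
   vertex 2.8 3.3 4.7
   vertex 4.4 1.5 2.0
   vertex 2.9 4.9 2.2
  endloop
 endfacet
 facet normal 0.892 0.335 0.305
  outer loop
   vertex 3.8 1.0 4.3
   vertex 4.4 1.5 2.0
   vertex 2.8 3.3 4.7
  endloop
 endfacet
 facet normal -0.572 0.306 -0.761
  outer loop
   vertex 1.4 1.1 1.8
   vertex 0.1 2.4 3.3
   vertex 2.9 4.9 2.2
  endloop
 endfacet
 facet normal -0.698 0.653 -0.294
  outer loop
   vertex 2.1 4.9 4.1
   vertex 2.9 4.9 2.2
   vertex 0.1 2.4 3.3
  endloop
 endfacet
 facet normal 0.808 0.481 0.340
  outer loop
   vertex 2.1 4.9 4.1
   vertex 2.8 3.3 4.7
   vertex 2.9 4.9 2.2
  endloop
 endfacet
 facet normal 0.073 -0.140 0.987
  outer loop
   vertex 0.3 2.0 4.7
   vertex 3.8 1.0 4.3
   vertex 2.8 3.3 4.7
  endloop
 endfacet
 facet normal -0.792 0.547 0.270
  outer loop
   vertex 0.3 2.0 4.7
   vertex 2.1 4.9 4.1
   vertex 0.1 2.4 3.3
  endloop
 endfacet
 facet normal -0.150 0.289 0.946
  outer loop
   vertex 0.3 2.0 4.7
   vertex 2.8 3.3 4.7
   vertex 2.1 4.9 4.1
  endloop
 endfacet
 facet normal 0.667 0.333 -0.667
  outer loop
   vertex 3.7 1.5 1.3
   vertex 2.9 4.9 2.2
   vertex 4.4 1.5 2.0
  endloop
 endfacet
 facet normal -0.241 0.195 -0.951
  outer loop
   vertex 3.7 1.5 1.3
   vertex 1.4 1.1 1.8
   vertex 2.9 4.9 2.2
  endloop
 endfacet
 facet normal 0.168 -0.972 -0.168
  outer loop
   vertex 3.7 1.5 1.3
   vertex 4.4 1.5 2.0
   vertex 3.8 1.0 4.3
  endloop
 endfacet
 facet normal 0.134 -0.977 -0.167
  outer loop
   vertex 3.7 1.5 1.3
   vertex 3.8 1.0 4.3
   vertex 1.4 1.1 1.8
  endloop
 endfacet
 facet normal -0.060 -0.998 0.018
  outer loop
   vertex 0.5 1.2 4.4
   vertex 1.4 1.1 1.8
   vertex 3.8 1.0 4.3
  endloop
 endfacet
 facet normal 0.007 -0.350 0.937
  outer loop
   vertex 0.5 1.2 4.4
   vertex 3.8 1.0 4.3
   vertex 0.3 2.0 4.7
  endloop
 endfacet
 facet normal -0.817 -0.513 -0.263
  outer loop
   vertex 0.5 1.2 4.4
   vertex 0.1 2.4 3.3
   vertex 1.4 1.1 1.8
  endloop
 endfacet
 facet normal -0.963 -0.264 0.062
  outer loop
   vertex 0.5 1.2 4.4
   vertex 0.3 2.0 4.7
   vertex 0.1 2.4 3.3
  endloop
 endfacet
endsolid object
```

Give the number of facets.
16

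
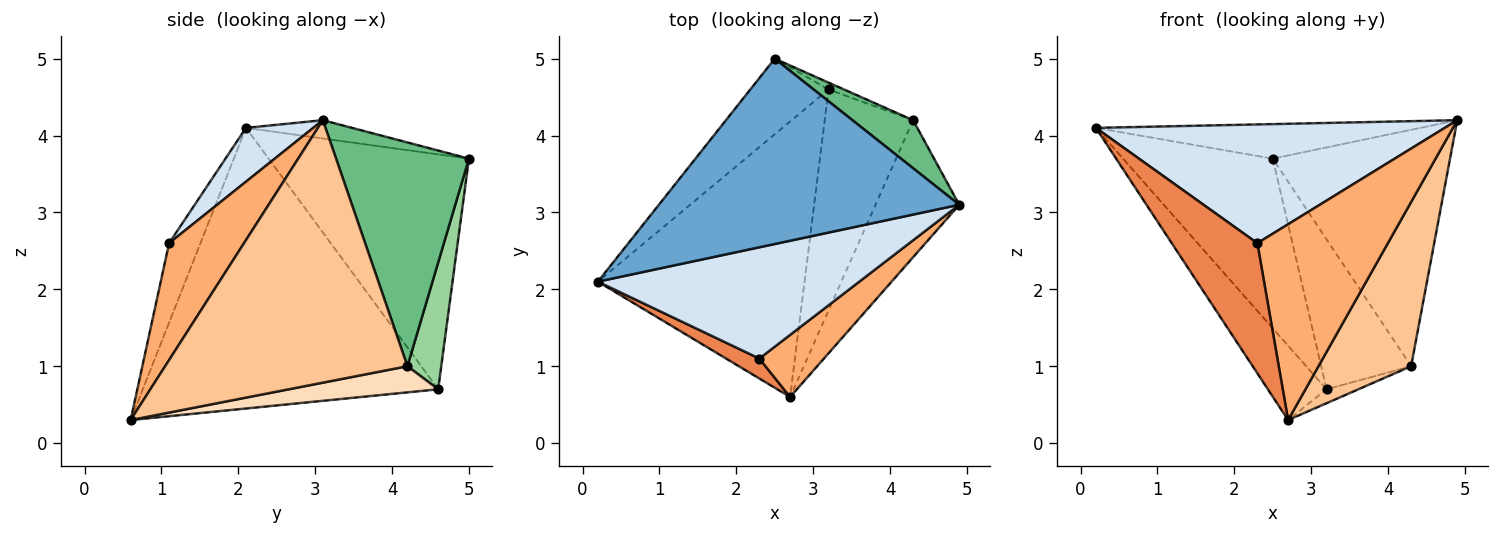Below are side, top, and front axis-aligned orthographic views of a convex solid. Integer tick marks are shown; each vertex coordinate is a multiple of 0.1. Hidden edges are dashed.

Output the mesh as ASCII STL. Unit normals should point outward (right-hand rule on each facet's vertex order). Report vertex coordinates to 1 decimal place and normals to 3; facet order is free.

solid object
 facet normal -0.060 0.183 0.981
  outer loop
   vertex 2.5 5.0 3.7
   vertex 0.2 2.1 4.1
   vertex 4.9 3.1 4.2
  endloop
 endfacet
 facet normal -0.774 0.578 -0.258
  outer loop
   vertex 3.2 4.6 0.7
   vertex 0.2 2.1 4.1
   vertex 2.5 5.0 3.7
  endloop
 endfacet
 facet normal -0.795 0.158 -0.585
  outer loop
   vertex 3.2 4.6 0.7
   vertex 2.7 0.6 0.3
   vertex 0.2 2.1 4.1
  endloop
 endfacet
 facet normal 0.139 -0.723 0.677
  outer loop
   vertex 2.3 1.1 2.6
   vertex 4.9 3.1 4.2
   vertex 0.2 2.1 4.1
  endloop
 endfacet
 facet normal -0.341 -0.929 0.143
  outer loop
   vertex 2.3 1.1 2.6
   vertex 0.2 2.1 4.1
   vertex 2.7 0.6 0.3
  endloop
 endfacet
 facet normal 0.480 -0.836 0.265
  outer loop
   vertex 2.3 1.1 2.6
   vertex 2.7 0.6 0.3
   vertex 4.9 3.1 4.2
  endloop
 endfacet
 facet normal 0.895 -0.342 -0.286
  outer loop
   vertex 4.3 4.2 1.0
   vertex 4.9 3.1 4.2
   vertex 2.7 0.6 0.3
  endloop
 endfacet
 facet normal 0.283 0.060 -0.957
  outer loop
   vertex 4.3 4.2 1.0
   vertex 2.7 0.6 0.3
   vertex 3.2 4.6 0.7
  endloop
 endfacet
 facet normal 0.592 0.790 0.161
  outer loop
   vertex 4.3 4.2 1.0
   vertex 2.5 5.0 3.7
   vertex 4.9 3.1 4.2
  endloop
 endfacet
 facet normal 0.352 0.935 -0.043
  outer loop
   vertex 4.3 4.2 1.0
   vertex 3.2 4.6 0.7
   vertex 2.5 5.0 3.7
  endloop
 endfacet
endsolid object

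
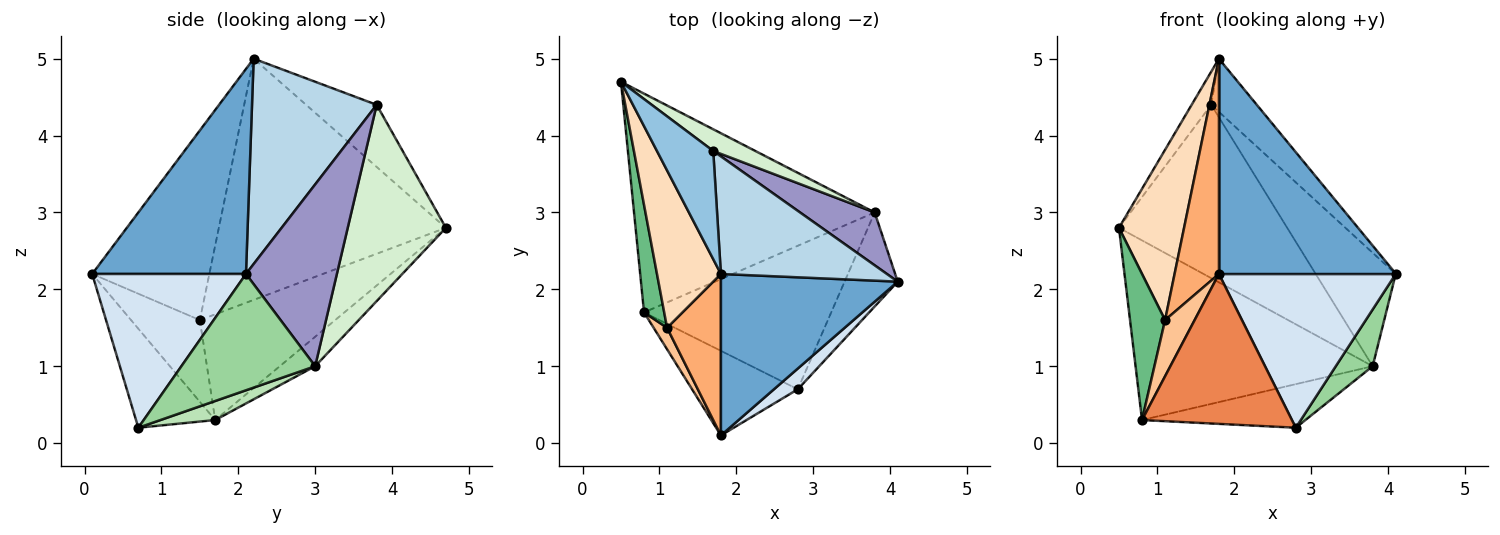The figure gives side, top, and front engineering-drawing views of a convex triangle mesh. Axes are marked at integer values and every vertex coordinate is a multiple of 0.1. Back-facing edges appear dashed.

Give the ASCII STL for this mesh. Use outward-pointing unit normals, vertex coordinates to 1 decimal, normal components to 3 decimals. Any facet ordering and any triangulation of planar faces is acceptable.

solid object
 facet normal 0.571 -0.657 0.493
  outer loop
   vertex 1.8 2.2 5.0
   vertex 1.8 0.1 2.2
   vertex 4.1 2.1 2.2
  endloop
 endfacet
 facet normal -0.726 0.201 0.658
  outer loop
   vertex 1.7 3.8 4.4
   vertex 0.5 4.7 2.8
   vertex 1.8 2.2 5.0
  endloop
 endfacet
 facet normal 0.748 0.274 0.605
  outer loop
   vertex 1.7 3.8 4.4
   vertex 1.8 2.2 5.0
   vertex 4.1 2.1 2.2
  endloop
 endfacet
 facet normal 0.653 -0.751 0.101
  outer loop
   vertex 2.8 0.7 0.2
   vertex 4.1 2.1 2.2
   vertex 1.8 0.1 2.2
  endloop
 endfacet
 facet normal -0.418 -0.791 -0.446
  outer loop
   vertex 2.8 0.7 0.2
   vertex 1.8 0.1 2.2
   vertex 0.8 1.7 0.3
  endloop
 endfacet
 facet normal -0.904 -0.342 0.257
  outer loop
   vertex 1.1 1.5 1.6
   vertex 1.8 0.1 2.2
   vertex 1.8 2.2 5.0
  endloop
 endfacet
 facet normal -0.909 -0.390 0.150
  outer loop
   vertex 1.1 1.5 1.6
   vertex 0.8 1.7 0.3
   vertex 1.8 0.1 2.2
  endloop
 endfacet
 facet normal -0.932 -0.267 0.247
  outer loop
   vertex 1.1 1.5 1.6
   vertex 1.8 2.2 5.0
   vertex 0.5 4.7 2.8
  endloop
 endfacet
 facet normal -0.952 -0.247 0.182
  outer loop
   vertex 1.1 1.5 1.6
   vertex 0.5 4.7 2.8
   vertex 0.8 1.7 0.3
  endloop
 endfacet
 facet normal 0.882 -0.243 -0.403
  outer loop
   vertex 3.8 3.0 1.0
   vertex 4.1 2.1 2.2
   vertex 2.8 0.7 0.2
  endloop
 endfacet
 facet normal 0.097 0.289 -0.952
  outer loop
   vertex 3.8 3.0 1.0
   vertex 2.8 0.7 0.2
   vertex 0.8 1.7 0.3
  endloop
 endfacet
 facet normal 0.501 0.859 0.107
  outer loop
   vertex 3.8 3.0 1.0
   vertex 0.5 4.7 2.8
   vertex 1.7 3.8 4.4
  endloop
 endfacet
 facet normal 0.717 0.632 0.294
  outer loop
   vertex 3.8 3.0 1.0
   vertex 1.7 3.8 4.4
   vertex 4.1 2.1 2.2
  endloop
 endfacet
 facet normal -0.094 0.632 -0.769
  outer loop
   vertex 3.8 3.0 1.0
   vertex 0.8 1.7 0.3
   vertex 0.5 4.7 2.8
  endloop
 endfacet
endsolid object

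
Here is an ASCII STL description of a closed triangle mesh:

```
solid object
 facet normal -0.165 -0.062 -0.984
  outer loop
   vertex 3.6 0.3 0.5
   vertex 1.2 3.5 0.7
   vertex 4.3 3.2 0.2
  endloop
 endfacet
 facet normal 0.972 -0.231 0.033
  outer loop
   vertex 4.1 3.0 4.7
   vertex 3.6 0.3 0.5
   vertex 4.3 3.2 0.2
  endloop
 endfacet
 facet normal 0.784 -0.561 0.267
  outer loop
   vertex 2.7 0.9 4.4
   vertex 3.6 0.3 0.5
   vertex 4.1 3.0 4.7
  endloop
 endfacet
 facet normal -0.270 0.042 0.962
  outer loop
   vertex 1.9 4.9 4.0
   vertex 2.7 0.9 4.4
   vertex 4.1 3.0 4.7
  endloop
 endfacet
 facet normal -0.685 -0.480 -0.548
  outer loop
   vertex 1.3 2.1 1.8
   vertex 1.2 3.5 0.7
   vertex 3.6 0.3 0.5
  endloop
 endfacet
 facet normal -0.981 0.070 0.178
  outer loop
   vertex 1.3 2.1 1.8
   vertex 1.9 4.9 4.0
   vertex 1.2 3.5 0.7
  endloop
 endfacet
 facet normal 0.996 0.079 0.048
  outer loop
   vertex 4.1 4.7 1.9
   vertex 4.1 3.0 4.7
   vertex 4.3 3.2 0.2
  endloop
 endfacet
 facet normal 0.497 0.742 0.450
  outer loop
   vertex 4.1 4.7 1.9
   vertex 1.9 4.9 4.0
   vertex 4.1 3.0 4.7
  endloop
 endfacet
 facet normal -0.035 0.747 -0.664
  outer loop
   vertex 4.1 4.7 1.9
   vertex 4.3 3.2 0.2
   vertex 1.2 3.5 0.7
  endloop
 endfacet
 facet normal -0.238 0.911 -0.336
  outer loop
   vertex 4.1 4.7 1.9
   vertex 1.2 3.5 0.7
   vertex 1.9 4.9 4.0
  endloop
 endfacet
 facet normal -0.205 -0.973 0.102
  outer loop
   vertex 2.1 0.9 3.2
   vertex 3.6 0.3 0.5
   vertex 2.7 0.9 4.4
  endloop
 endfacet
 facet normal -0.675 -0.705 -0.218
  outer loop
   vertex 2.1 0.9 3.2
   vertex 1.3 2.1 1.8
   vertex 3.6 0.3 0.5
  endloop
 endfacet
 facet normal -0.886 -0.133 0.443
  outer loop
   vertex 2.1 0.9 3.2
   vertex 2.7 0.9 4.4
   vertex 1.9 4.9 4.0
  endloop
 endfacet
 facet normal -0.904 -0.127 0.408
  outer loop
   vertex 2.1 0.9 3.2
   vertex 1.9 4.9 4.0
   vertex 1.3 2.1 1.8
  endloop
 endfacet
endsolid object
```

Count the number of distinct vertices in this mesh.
9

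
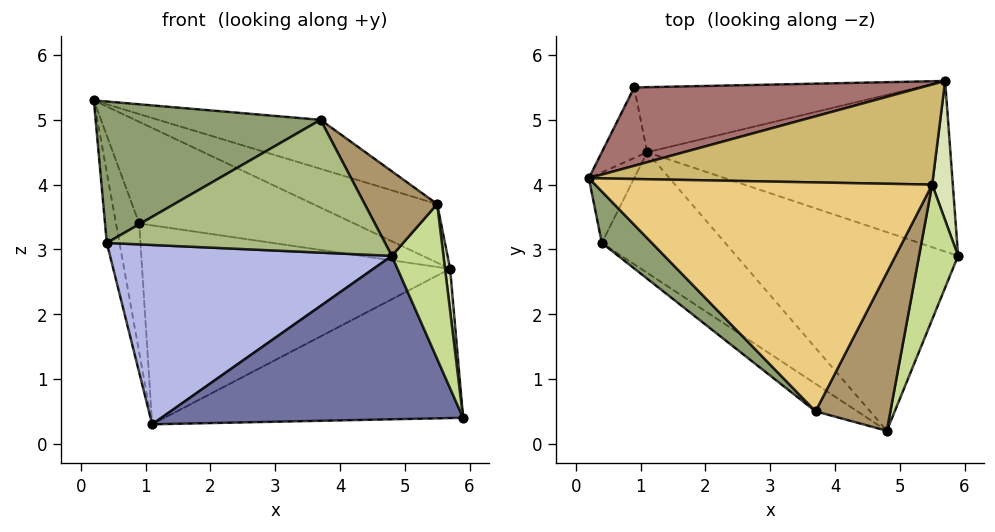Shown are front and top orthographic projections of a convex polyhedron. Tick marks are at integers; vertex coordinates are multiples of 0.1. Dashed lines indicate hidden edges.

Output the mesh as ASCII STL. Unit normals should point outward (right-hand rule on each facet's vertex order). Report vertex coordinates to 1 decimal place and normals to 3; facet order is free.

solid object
 facet normal -0.192 -0.623 -0.758
  outer loop
   vertex 1.1 4.5 0.3
   vertex 5.9 2.9 0.4
   vertex 4.8 0.2 2.9
  endloop
 endfacet
 facet normal 0.229 0.641 -0.733
  outer loop
   vertex 5.7 5.6 2.7
   vertex 5.9 2.9 0.4
   vertex 1.1 4.5 0.3
  endloop
 endfacet
 facet normal -0.973 0.162 -0.162
  outer loop
   vertex 0.4 3.1 3.1
   vertex 0.2 4.1 5.3
   vertex 1.1 4.5 0.3
  endloop
 endfacet
 facet normal -0.497 -0.720 -0.484
  outer loop
   vertex 0.4 3.1 3.1
   vertex 1.1 4.5 0.3
   vertex 4.8 0.2 2.9
  endloop
 endfacet
 facet normal -0.684 -0.686 0.249
  outer loop
   vertex 3.7 0.5 5.0
   vertex 0.2 4.1 5.3
   vertex 0.4 3.1 3.1
  endloop
 endfacet
 facet normal -0.548 -0.819 -0.170
  outer loop
   vertex 3.7 0.5 5.0
   vertex 0.4 3.1 3.1
   vertex 4.8 0.2 2.9
  endloop
 endfacet
 facet normal 0.958 -0.216 0.188
  outer loop
   vertex 5.5 4.0 3.7
   vertex 4.8 0.2 2.9
   vertex 5.9 2.9 0.4
  endloop
 endfacet
 facet normal 0.990 -0.040 0.133
  outer loop
   vertex 5.5 4.0 3.7
   vertex 5.9 2.9 0.4
   vertex 5.7 5.6 2.7
  endloop
 endfacet
 facet normal 0.841 -0.255 0.477
  outer loop
   vertex 5.5 4.0 3.7
   vertex 3.7 0.5 5.0
   vertex 4.8 0.2 2.9
  endloop
 endfacet
 facet normal 0.261 0.488 0.833
  outer loop
   vertex 5.5 4.0 3.7
   vertex 5.7 5.6 2.7
   vertex 0.2 4.1 5.3
  endloop
 endfacet
 facet normal 0.287 0.201 0.937
  outer loop
   vertex 5.5 4.0 3.7
   vertex 0.2 4.1 5.3
   vertex 3.7 0.5 5.0
  endloop
 endfacet
 facet normal -0.950 0.273 -0.149
  outer loop
   vertex 0.9 5.5 3.4
   vertex 1.1 4.5 0.3
   vertex 0.2 4.1 5.3
  endloop
 endfacet
 facet normal 0.072 0.790 0.609
  outer loop
   vertex 0.9 5.5 3.4
   vertex 0.2 4.1 5.3
   vertex 5.7 5.6 2.7
  endloop
 endfacet
 facet normal -0.065 0.948 -0.310
  outer loop
   vertex 0.9 5.5 3.4
   vertex 5.7 5.6 2.7
   vertex 1.1 4.5 0.3
  endloop
 endfacet
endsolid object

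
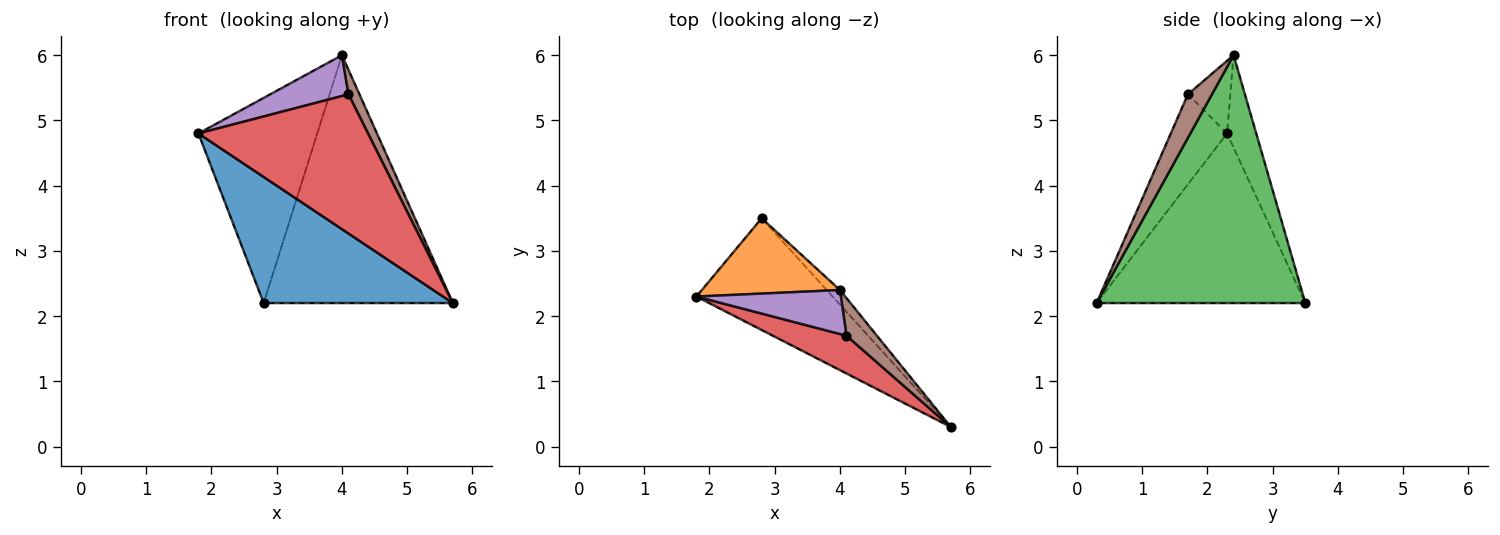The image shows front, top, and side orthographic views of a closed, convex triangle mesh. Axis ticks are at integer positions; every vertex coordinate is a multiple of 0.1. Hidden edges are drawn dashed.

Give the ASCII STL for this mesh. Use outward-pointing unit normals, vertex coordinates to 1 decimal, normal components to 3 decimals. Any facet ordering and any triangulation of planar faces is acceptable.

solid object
 facet normal -0.637 -0.577 -0.511
  outer loop
   vertex 2.8 3.5 2.2
   vertex 5.7 0.3 2.2
   vertex 1.8 2.3 4.8
  endloop
 endfacet
 facet normal -0.225 0.915 0.336
  outer loop
   vertex 4.0 2.4 6.0
   vertex 2.8 3.5 2.2
   vertex 1.8 2.3 4.8
  endloop
 endfacet
 facet normal 0.740 0.671 -0.040
  outer loop
   vertex 4.0 2.4 6.0
   vertex 5.7 0.3 2.2
   vertex 2.8 3.5 2.2
  endloop
 endfacet
 facet normal -0.305 -0.919 0.250
  outer loop
   vertex 4.1 1.7 5.4
   vertex 1.8 2.3 4.8
   vertex 5.7 0.3 2.2
  endloop
 endfacet
 facet normal -0.346 -0.639 0.687
  outer loop
   vertex 4.1 1.7 5.4
   vertex 4.0 2.4 6.0
   vertex 1.8 2.3 4.8
  endloop
 endfacet
 facet normal 0.767 -0.351 0.537
  outer loop
   vertex 4.1 1.7 5.4
   vertex 5.7 0.3 2.2
   vertex 4.0 2.4 6.0
  endloop
 endfacet
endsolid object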